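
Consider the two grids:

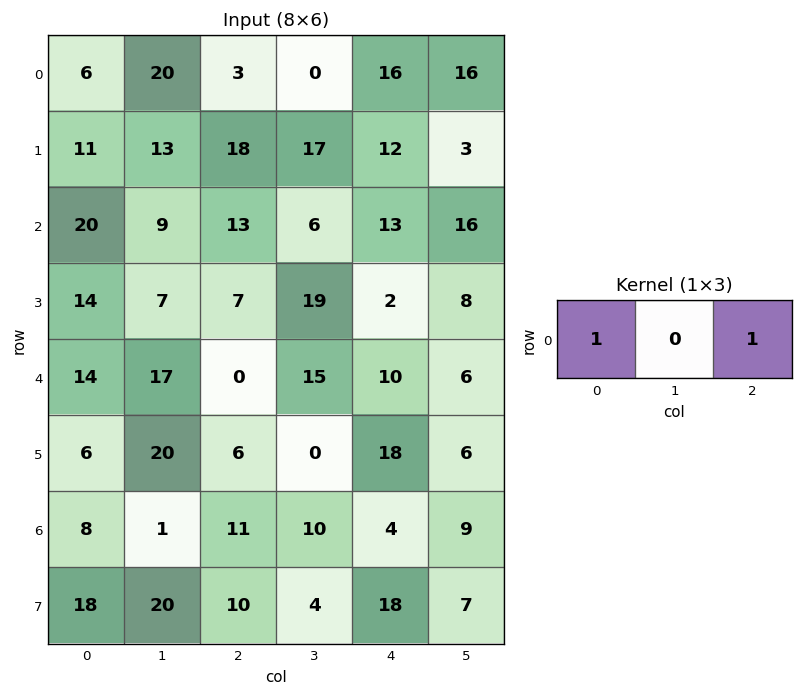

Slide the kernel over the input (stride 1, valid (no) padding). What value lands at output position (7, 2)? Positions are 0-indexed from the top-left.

The receptive field on the input at this output position is [10 4 18]. Elementwise product with the kernel and sum: 10·1 + 18·1.

28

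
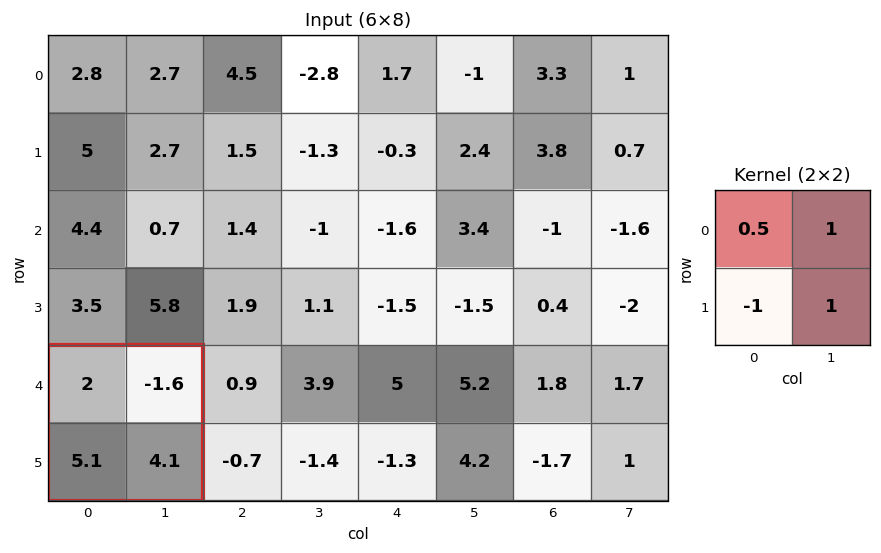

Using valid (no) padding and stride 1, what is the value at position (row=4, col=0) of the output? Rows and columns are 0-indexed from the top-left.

-1.6

The receptive field on the input at this output position is [2 -1.6 / 5.1 4.1]. Elementwise product with the kernel and sum: 2·0.5 + -1.6·1 + 5.1·-1 + 4.1·1.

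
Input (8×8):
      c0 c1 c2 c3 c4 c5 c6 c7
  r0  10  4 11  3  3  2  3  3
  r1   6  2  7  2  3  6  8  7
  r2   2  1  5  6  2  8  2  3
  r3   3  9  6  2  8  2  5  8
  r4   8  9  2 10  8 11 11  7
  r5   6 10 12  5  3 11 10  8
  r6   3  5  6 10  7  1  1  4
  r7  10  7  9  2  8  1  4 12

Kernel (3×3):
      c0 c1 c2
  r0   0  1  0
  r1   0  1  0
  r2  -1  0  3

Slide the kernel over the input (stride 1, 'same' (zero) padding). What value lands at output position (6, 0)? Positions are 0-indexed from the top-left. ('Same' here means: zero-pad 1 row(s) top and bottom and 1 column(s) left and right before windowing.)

30

The receptive field on the zero-padded input at this output position is [0 6 10 / 0 3 5 / 0 10 7]. Elementwise product with the kernel and sum: 6·1 + 3·1 + 0·-1 + 7·3.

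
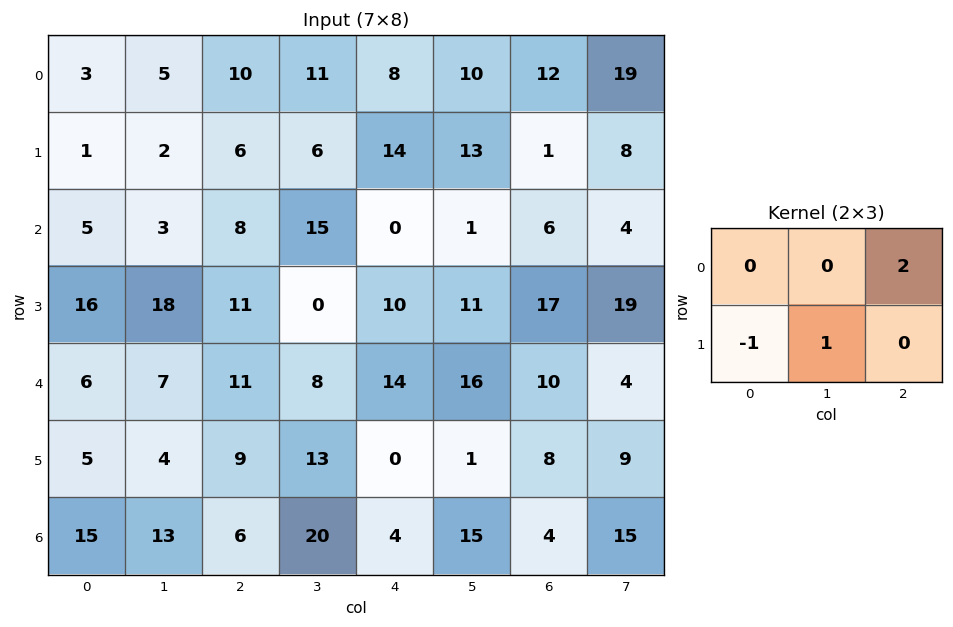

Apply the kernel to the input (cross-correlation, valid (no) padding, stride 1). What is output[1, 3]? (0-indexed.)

The receptive field on the input at this output position is [6 14 13 / 15 0 1]. Elementwise product with the kernel and sum: 13·2 + 15·-1 + 0·1.

11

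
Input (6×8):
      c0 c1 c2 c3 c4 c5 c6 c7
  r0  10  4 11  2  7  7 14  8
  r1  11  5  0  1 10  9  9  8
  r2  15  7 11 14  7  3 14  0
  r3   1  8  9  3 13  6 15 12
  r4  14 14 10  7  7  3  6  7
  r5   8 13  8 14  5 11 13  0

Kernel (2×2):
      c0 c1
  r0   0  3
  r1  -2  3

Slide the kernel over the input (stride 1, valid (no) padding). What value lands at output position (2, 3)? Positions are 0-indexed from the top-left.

The receptive field on the input at this output position is [14 7 / 3 13]. Elementwise product with the kernel and sum: 7·3 + 3·-2 + 13·3.

54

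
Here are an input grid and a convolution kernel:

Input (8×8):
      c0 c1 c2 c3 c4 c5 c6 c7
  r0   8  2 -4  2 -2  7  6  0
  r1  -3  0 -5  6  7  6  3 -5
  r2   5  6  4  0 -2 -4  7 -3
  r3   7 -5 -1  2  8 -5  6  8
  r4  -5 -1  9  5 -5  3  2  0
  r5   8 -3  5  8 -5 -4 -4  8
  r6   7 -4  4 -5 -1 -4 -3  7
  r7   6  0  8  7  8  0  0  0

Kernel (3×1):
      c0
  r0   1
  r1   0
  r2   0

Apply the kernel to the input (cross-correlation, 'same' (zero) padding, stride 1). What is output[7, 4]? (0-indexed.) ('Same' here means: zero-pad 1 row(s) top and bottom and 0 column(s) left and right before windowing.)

-1

The receptive field on the zero-padded input at this output position is [-1 / 8 / 0]. Elementwise product with the kernel and sum: -1·1.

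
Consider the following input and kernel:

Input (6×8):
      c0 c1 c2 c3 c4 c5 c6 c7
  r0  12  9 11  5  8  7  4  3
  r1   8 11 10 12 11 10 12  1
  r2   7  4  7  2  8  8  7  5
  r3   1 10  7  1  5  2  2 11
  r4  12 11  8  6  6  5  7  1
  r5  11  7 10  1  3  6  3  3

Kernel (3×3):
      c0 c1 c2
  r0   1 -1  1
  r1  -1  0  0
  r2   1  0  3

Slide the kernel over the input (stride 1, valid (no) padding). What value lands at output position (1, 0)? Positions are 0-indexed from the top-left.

The receptive field on the input at this output position is [8 11 10 / 7 4 7 / 1 10 7]. Elementwise product with the kernel and sum: 8·1 + 11·-1 + 10·1 + 7·-1 + 1·1 + 7·3.

22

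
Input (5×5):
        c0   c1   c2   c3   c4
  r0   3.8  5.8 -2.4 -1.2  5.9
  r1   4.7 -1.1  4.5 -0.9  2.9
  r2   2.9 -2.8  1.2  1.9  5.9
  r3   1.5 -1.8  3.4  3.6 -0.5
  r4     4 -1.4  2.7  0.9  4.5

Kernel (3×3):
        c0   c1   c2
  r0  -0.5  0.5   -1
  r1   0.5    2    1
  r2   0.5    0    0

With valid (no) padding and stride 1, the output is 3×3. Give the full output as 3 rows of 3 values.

9.5 3.25 -1.35
-9.6 5.7 6.4
-1.5 8.9 4.2

Output[0,0]: The receptive field on the input at this output position is [3.8 5.8 -2.4 / 4.7 -1.1 4.5 / 2.9 -2.8 1.2]. Elementwise product with the kernel and sum: 3.8·-0.5 + 5.8·0.5 + -2.4·-1 + 4.7·0.5 + -1.1·2 + 4.5·1 + 2.9·0.5.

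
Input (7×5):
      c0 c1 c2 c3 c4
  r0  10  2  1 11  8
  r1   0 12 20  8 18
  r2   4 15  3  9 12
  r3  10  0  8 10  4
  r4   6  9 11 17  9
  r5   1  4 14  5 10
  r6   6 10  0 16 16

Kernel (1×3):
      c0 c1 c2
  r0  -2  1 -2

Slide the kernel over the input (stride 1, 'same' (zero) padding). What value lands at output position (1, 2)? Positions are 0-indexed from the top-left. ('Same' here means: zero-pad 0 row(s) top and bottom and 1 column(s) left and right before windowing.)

-20

The receptive field on the zero-padded input at this output position is [12 20 8]. Elementwise product with the kernel and sum: 12·-2 + 20·1 + 8·-2.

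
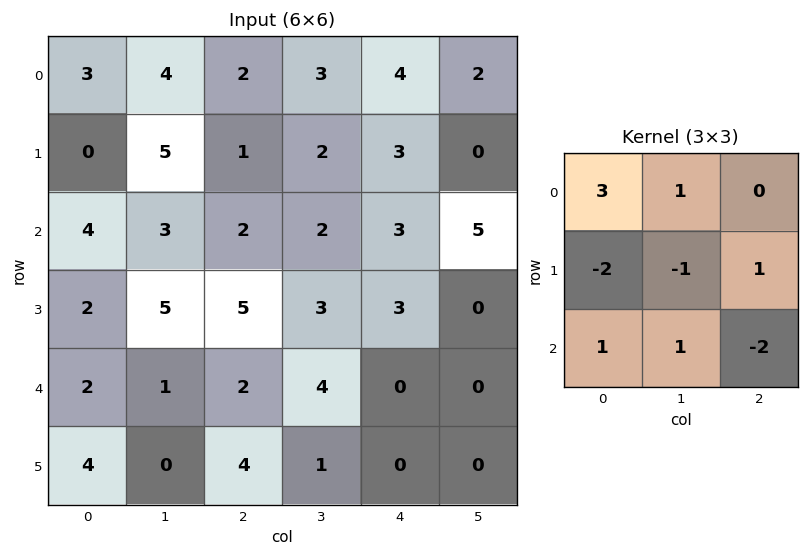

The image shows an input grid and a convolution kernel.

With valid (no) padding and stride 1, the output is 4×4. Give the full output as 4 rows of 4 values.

Output[0,0]: The receptive field on the input at this output position is [3 4 2 / 0 5 1 / 4 3 2]. Elementwise product with the kernel and sum: 3·3 + 4·1 + 0·-2 + 5·-1 + 1·1 + 4·1 + 3·1 + 2·-2.
Output[0,1]: The receptive field on the input at this output position is [4 2 3 / 5 1 2 / 3 2 2]. Elementwise product with the kernel and sum: 4·3 + 2·1 + 5·-2 + 1·-1 + 2·1 + 3·1 + 2·1 + 2·-2.

12 6 6 1
-7 14 4 13
10 -6 4 4
4 22 15 5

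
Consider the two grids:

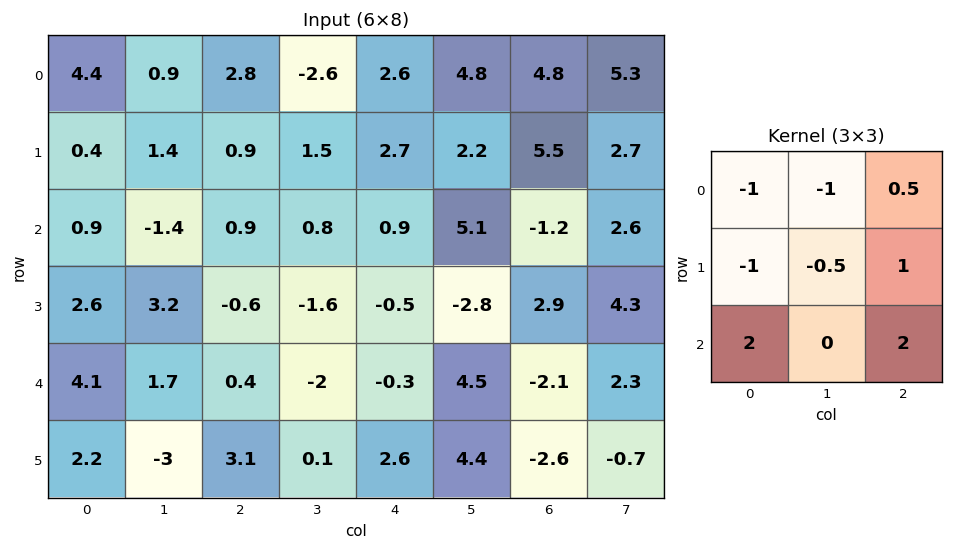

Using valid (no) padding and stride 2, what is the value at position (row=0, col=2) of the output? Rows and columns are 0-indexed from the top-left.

-3.9

The receptive field on the input at this output position is [2.6 4.8 4.8 / 2.7 2.2 5.5 / 0.9 5.1 -1.2]. Elementwise product with the kernel and sum: 2.6·-1 + 4.8·-1 + 4.8·0.5 + 2.7·-1 + 2.2·-0.5 + 5.5·1 + 0.9·2 + -1.2·2.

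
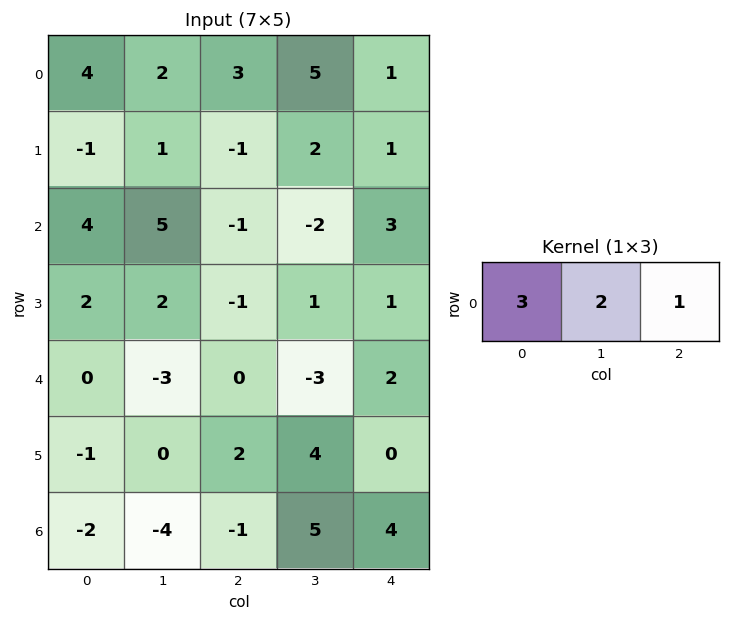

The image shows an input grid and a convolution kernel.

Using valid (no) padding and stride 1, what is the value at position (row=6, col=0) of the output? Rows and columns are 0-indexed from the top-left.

The receptive field on the input at this output position is [-2 -4 -1]. Elementwise product with the kernel and sum: -2·3 + -4·2 + -1·1.

-15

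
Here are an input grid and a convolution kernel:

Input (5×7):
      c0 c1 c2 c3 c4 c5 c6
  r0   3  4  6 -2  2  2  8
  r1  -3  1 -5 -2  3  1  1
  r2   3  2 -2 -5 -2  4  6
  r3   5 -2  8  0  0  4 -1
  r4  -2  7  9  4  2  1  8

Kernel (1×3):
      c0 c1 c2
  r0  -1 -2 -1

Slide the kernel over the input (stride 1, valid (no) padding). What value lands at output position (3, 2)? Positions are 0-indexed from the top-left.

-8

The receptive field on the input at this output position is [8 0 0]. Elementwise product with the kernel and sum: 8·-1 + 0·-2 + 0·-1.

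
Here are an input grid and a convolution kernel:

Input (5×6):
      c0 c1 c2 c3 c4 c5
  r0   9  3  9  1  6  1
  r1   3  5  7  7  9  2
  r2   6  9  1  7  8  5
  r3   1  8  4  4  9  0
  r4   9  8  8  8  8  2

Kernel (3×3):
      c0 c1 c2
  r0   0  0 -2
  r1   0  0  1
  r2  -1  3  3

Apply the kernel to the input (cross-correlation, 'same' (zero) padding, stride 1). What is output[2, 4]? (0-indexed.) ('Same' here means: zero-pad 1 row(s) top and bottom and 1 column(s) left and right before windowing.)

The receptive field on the zero-padded input at this output position is [7 9 2 / 7 8 5 / 4 9 0]. Elementwise product with the kernel and sum: 2·-2 + 5·1 + 4·-1 + 9·3 + 0·3.

24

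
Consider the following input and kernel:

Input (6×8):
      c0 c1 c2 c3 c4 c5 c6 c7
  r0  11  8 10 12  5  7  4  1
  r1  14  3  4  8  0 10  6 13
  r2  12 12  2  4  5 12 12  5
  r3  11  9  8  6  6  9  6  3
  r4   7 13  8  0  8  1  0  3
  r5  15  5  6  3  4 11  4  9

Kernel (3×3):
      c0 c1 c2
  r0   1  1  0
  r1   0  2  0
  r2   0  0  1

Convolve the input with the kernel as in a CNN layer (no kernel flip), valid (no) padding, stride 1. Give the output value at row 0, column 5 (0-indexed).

28

The receptive field on the input at this output position is [7 4 1 / 10 6 13 / 12 12 5]. Elementwise product with the kernel and sum: 7·1 + 4·1 + 6·2 + 5·1.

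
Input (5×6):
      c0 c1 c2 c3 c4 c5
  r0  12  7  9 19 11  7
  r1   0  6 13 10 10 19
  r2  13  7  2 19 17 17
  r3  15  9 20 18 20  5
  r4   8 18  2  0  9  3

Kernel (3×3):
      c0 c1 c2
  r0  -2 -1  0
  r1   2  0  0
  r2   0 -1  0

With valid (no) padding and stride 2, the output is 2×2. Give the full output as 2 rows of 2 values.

-38 -30
-21 17

Output[0,0]: The receptive field on the input at this output position is [12 7 9 / 0 6 13 / 13 7 2]. Elementwise product with the kernel and sum: 12·-2 + 7·-1 + 0·2 + 7·-1.
Output[0,1]: The receptive field on the input at this output position is [9 19 11 / 13 10 10 / 2 19 17]. Elementwise product with the kernel and sum: 9·-2 + 19·-1 + 13·2 + 19·-1.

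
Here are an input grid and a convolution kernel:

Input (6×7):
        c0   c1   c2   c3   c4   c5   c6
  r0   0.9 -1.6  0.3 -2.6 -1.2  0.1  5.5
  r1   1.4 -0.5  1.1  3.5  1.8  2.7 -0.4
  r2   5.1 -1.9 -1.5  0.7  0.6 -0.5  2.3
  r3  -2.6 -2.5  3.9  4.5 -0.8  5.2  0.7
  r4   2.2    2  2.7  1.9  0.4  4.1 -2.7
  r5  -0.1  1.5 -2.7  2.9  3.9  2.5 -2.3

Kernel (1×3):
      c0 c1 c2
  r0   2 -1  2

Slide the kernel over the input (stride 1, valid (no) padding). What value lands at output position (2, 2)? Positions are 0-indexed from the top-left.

-2.5

The receptive field on the input at this output position is [-1.5 0.7 0.6]. Elementwise product with the kernel and sum: -1.5·2 + 0.7·-1 + 0.6·2.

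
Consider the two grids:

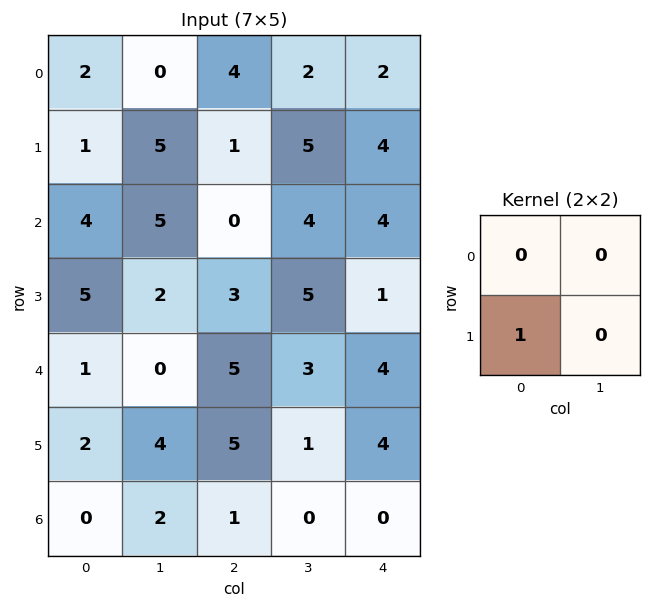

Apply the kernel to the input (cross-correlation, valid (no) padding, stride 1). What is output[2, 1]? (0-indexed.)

2

The receptive field on the input at this output position is [5 0 / 2 3]. Elementwise product with the kernel and sum: 2·1.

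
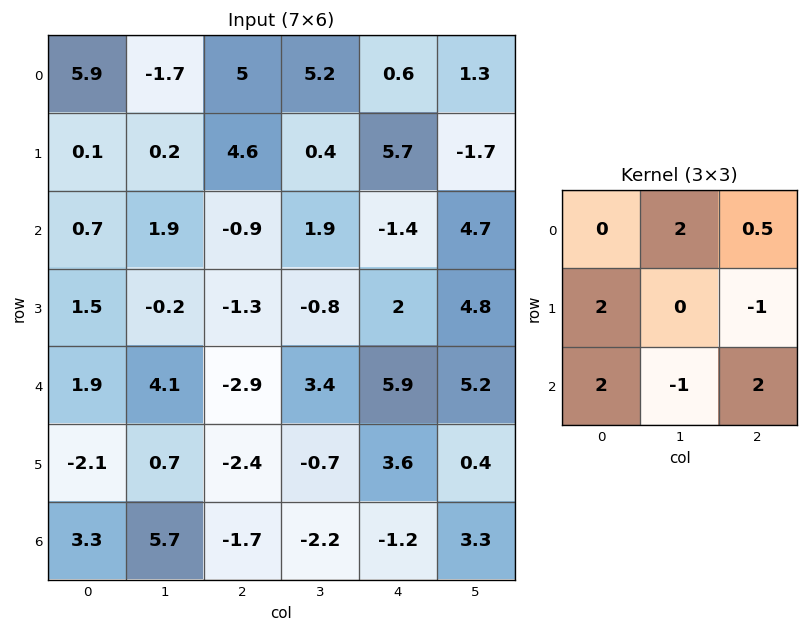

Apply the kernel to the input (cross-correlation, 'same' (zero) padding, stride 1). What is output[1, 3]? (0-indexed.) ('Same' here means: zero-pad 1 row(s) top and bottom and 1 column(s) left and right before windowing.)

7.7

The receptive field on the zero-padded input at this output position is [5 5.2 0.6 / 4.6 0.4 5.7 / -0.9 1.9 -1.4]. Elementwise product with the kernel and sum: 5.2·2 + 0.6·0.5 + 4.6·2 + 5.7·-1 + -0.9·2 + 1.9·-1 + -1.4·2.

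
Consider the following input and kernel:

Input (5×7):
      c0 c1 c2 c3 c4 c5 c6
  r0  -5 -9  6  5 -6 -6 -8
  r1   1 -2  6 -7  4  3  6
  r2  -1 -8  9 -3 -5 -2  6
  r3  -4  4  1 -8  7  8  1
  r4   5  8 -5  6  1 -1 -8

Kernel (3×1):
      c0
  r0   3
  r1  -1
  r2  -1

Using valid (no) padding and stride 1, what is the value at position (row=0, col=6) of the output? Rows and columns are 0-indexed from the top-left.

The receptive field on the input at this output position is [-8 / 6 / 6]. Elementwise product with the kernel and sum: -8·3 + 6·-1 + 6·-1.

-36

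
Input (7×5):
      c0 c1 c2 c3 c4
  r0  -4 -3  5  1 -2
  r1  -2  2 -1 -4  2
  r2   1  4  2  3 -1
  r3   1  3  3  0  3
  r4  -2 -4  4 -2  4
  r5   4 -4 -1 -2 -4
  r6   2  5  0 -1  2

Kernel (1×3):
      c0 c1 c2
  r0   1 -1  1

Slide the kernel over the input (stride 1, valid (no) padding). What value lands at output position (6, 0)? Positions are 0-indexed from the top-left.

-3

The receptive field on the input at this output position is [2 5 0]. Elementwise product with the kernel and sum: 2·1 + 5·-1 + 0·1.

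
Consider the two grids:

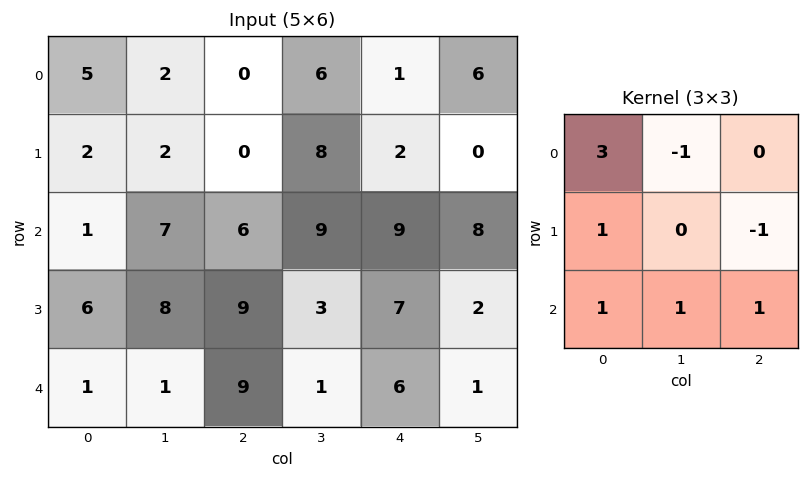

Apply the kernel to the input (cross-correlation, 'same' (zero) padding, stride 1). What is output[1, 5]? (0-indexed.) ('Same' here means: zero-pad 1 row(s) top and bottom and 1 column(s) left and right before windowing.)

The receptive field on the zero-padded input at this output position is [1 6 0 / 2 0 0 / 9 8 0]. Elementwise product with the kernel and sum: 1·3 + 6·-1 + 2·1 + 0·-1 + 9·1 + 8·1 + 0·1.

16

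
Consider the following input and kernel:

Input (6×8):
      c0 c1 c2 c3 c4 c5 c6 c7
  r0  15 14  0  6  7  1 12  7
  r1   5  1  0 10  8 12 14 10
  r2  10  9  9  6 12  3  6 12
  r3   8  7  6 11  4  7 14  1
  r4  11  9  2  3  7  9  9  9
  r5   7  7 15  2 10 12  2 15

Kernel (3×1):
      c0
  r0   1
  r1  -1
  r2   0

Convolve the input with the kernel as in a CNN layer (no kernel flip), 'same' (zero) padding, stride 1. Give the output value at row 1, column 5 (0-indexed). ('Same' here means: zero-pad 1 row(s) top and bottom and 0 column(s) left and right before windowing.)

The receptive field on the zero-padded input at this output position is [1 / 12 / 3]. Elementwise product with the kernel and sum: 1·1 + 12·-1.

-11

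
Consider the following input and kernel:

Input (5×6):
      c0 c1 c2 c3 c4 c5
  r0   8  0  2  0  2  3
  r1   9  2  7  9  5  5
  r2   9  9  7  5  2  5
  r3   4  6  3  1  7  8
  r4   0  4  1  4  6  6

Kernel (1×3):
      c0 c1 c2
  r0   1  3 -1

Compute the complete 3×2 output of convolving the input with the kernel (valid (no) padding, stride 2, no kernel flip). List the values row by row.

6 0
29 20
11 7

Output[0,0]: The receptive field on the input at this output position is [8 0 2]. Elementwise product with the kernel and sum: 8·1 + 0·3 + 2·-1.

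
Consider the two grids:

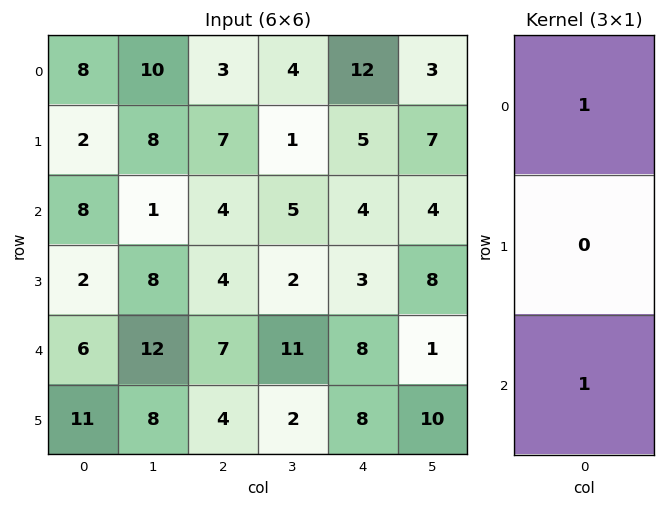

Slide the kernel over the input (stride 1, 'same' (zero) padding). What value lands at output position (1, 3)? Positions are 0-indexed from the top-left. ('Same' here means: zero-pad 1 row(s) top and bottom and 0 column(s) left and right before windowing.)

The receptive field on the zero-padded input at this output position is [4 / 1 / 5]. Elementwise product with the kernel and sum: 4·1 + 5·1.

9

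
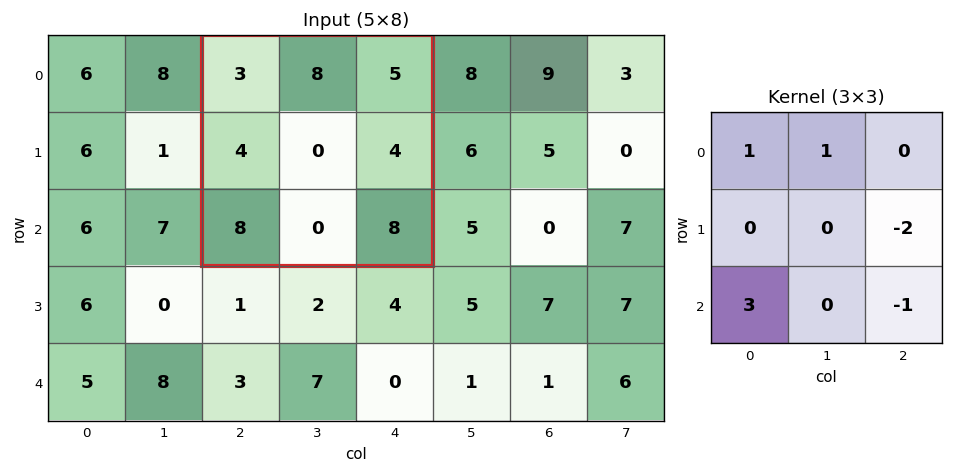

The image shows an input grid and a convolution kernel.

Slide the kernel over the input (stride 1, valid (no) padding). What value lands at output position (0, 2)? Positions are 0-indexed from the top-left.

19

The receptive field on the input at this output position is [3 8 5 / 4 0 4 / 8 0 8]. Elementwise product with the kernel and sum: 3·1 + 8·1 + 4·-2 + 8·3 + 8·-1.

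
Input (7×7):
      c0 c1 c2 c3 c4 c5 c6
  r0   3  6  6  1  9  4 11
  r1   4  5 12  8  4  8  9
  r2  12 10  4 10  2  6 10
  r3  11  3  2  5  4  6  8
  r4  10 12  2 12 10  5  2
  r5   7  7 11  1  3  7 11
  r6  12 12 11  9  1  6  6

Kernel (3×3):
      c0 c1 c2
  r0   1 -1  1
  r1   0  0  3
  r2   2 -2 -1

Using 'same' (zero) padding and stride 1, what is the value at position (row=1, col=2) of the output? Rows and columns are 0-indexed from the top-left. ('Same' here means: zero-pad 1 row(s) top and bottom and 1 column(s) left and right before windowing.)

The receptive field on the zero-padded input at this output position is [6 6 1 / 5 12 8 / 10 4 10]. Elementwise product with the kernel and sum: 6·1 + 6·-1 + 1·1 + 8·3 + 10·2 + 4·-2 + 10·-1.

27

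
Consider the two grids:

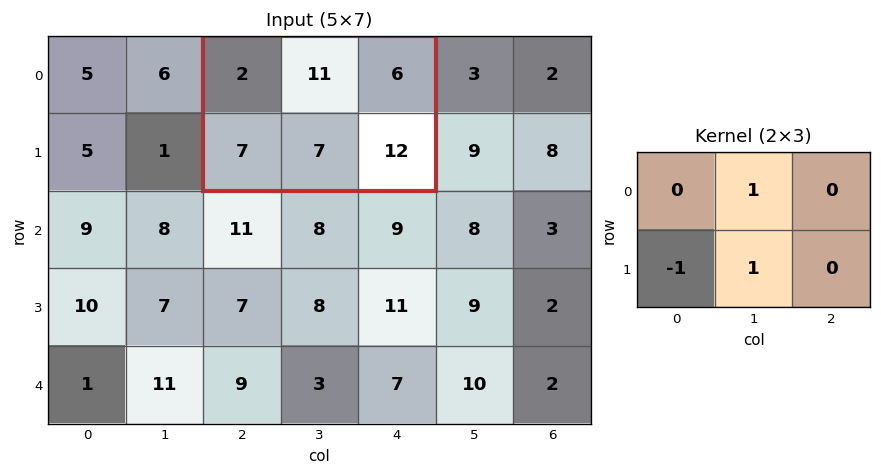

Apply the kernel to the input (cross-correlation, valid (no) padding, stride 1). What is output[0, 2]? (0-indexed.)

The receptive field on the input at this output position is [2 11 6 / 7 7 12]. Elementwise product with the kernel and sum: 11·1 + 7·-1 + 7·1.

11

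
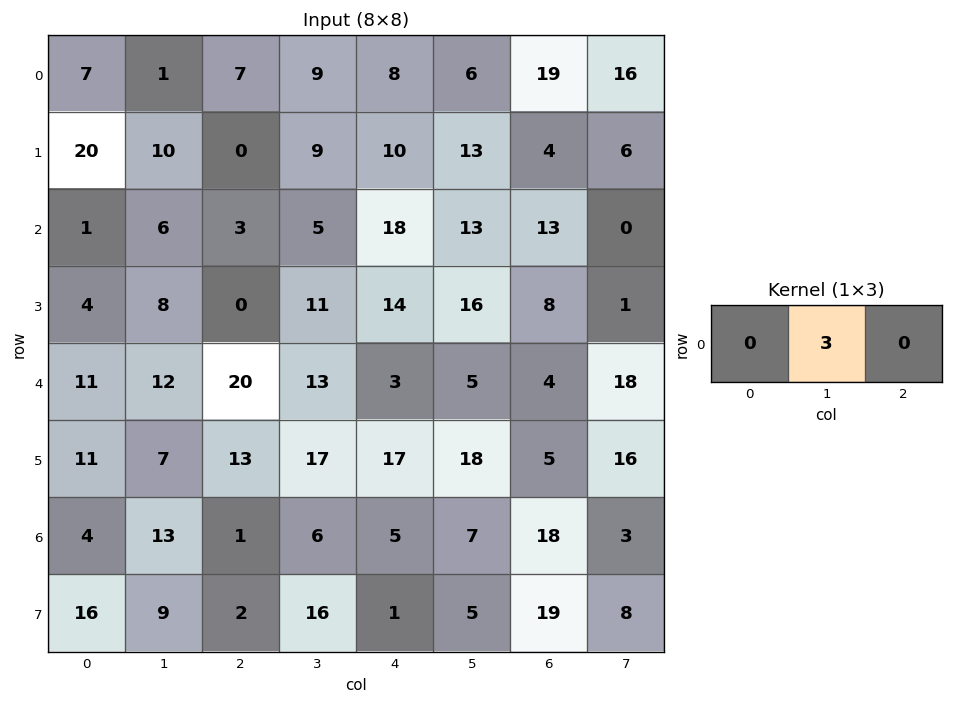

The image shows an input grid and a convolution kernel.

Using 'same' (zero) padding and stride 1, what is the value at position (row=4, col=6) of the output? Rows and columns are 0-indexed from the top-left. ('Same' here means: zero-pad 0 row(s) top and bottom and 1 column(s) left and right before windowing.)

12

The receptive field on the zero-padded input at this output position is [5 4 18]. Elementwise product with the kernel and sum: 4·3.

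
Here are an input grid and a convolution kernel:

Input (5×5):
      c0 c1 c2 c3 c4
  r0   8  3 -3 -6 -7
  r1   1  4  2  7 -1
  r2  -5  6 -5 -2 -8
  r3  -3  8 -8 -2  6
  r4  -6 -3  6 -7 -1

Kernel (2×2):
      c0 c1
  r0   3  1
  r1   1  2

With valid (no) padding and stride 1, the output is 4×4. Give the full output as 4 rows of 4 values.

Output[0,0]: The receptive field on the input at this output position is [8 3 / 1 4]. Elementwise product with the kernel and sum: 8·3 + 3·1 + 1·1 + 4·2.
Output[0,1]: The receptive field on the input at this output position is [3 -3 / 4 2]. Elementwise product with the kernel and sum: 3·3 + -3·1 + 4·1 + 2·2.

36 14 1 -20
14 10 4 2
4 5 -29 -4
-13 25 -34 -9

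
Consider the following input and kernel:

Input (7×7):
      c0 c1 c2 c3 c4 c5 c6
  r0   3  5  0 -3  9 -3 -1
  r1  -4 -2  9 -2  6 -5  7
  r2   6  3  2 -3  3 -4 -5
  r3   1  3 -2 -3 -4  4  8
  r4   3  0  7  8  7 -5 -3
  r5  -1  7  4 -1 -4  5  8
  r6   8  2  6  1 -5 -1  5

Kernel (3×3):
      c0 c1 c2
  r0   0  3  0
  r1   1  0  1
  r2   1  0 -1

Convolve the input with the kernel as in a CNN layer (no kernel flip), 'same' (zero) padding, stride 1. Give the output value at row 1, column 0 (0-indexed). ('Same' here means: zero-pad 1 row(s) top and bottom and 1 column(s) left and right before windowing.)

The receptive field on the zero-padded input at this output position is [0 3 5 / 0 -4 -2 / 0 6 3]. Elementwise product with the kernel and sum: 3·3 + 0·1 + -2·1 + 0·1 + 3·-1.

4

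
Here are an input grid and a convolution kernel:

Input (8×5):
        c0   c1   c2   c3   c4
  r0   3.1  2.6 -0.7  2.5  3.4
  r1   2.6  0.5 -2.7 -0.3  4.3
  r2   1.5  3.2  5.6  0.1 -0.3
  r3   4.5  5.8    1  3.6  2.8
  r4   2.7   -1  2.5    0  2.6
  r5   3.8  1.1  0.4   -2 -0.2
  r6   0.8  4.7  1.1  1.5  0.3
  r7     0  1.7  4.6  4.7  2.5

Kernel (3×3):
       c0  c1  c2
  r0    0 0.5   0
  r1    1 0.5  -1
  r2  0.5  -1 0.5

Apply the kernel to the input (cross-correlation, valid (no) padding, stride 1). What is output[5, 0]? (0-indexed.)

The receptive field on the input at this output position is [3.8 1.1 0.4 / 0.8 4.7 1.1 / 0 1.7 4.6]. Elementwise product with the kernel and sum: 1.1·0.5 + 0.8·1 + 4.7·0.5 + 1.1·-1 + 0·0.5 + 1.7·-1 + 4.6·0.5.

3.2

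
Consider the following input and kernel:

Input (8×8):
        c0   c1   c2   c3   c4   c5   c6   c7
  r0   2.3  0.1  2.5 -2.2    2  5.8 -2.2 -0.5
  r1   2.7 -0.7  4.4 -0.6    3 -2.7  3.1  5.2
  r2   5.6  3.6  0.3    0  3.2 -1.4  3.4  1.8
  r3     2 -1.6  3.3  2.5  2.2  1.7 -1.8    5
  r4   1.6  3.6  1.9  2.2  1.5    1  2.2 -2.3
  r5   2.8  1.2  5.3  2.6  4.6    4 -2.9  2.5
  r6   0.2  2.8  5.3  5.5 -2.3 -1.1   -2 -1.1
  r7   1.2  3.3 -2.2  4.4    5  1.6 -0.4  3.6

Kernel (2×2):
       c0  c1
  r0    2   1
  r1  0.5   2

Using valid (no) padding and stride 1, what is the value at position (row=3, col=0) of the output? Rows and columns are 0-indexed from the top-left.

10.4

The receptive field on the input at this output position is [2 -1.6 / 1.6 3.6]. Elementwise product with the kernel and sum: 2·2 + -1.6·1 + 1.6·0.5 + 3.6·2.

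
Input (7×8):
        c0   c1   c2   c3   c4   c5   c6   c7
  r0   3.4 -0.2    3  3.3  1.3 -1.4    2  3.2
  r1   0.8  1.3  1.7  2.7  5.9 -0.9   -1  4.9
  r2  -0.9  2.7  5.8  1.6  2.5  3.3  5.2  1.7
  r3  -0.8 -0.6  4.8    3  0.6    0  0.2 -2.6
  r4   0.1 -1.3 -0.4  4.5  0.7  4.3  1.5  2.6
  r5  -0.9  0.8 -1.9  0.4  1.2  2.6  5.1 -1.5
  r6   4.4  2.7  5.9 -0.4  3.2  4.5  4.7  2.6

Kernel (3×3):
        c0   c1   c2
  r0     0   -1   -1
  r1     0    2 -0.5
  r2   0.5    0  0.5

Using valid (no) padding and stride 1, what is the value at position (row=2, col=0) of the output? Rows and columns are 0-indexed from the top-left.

-12.25

The receptive field on the input at this output position is [-0.9 2.7 5.8 / -0.8 -0.6 4.8 / 0.1 -1.3 -0.4]. Elementwise product with the kernel and sum: 2.7·-1 + 5.8·-1 + -0.6·2 + 4.8·-0.5 + 0.1·0.5 + -0.4·0.5.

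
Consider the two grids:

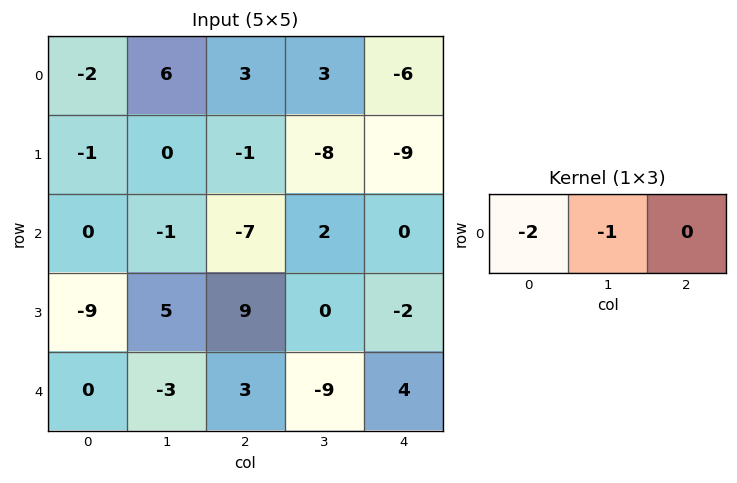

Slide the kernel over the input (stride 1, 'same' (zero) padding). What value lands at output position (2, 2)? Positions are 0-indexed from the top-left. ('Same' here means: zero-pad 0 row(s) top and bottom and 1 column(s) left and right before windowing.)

The receptive field on the zero-padded input at this output position is [-1 -7 2]. Elementwise product with the kernel and sum: -1·-2 + -7·-1.

9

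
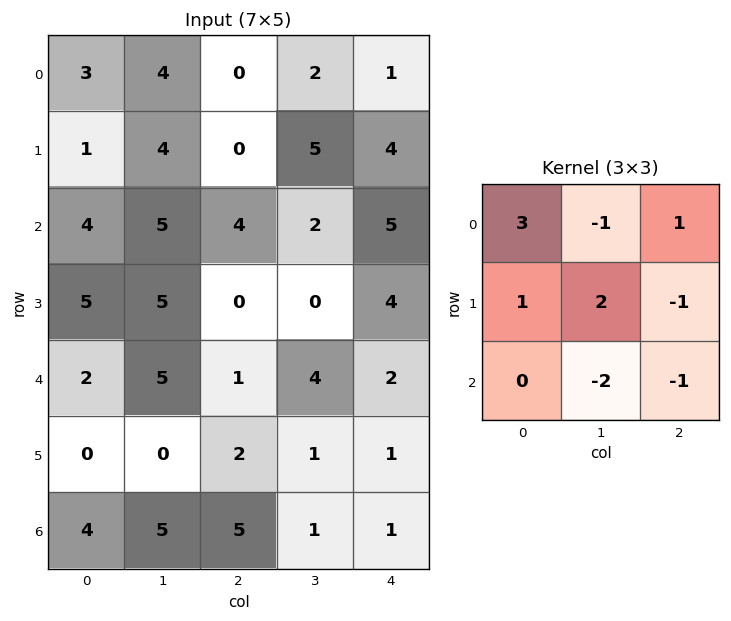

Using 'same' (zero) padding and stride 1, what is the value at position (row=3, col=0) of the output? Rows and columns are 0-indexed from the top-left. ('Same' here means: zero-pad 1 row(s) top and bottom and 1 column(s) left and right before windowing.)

The receptive field on the zero-padded input at this output position is [0 4 5 / 0 5 5 / 0 2 5]. Elementwise product with the kernel and sum: 0·3 + 4·-1 + 5·1 + 0·1 + 5·2 + 5·-1 + 2·-2 + 5·-1.

-3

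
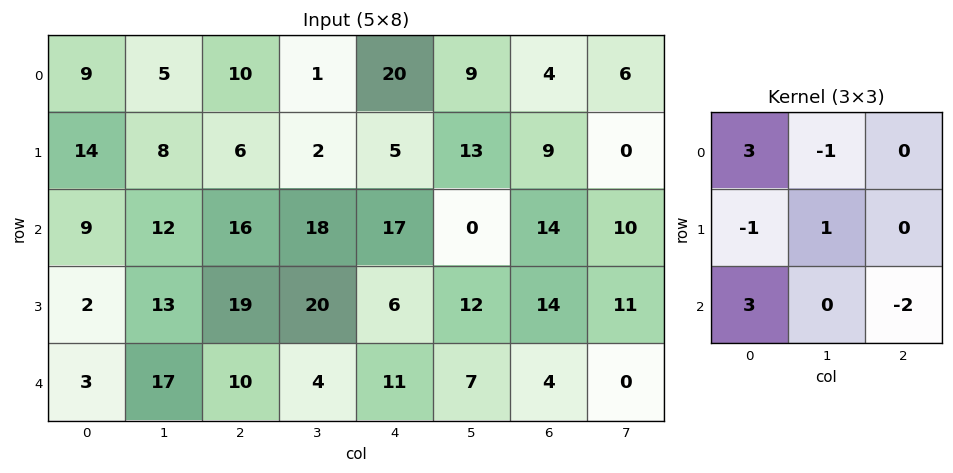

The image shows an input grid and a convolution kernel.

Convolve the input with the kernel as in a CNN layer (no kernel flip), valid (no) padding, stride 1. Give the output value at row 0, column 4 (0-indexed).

82

The receptive field on the input at this output position is [20 9 4 / 5 13 9 / 17 0 14]. Elementwise product with the kernel and sum: 20·3 + 9·-1 + 5·-1 + 13·1 + 17·3 + 14·-2.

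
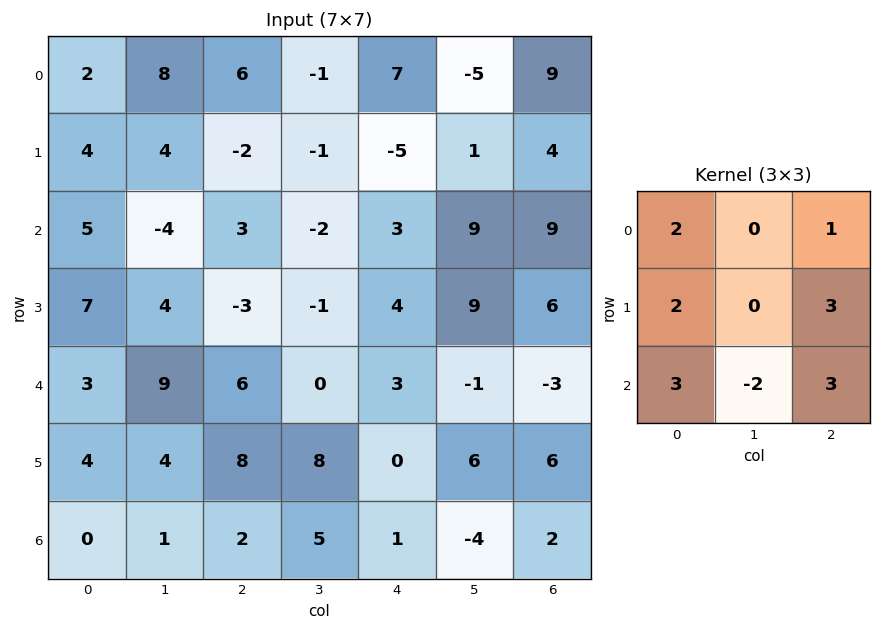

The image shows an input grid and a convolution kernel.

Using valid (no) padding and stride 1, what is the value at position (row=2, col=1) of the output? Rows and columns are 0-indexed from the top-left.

10

The receptive field on the input at this output position is [-4 3 -2 / 4 -3 -1 / 9 6 0]. Elementwise product with the kernel and sum: -4·2 + -2·1 + 4·2 + -1·3 + 9·3 + 6·-2 + 0·3.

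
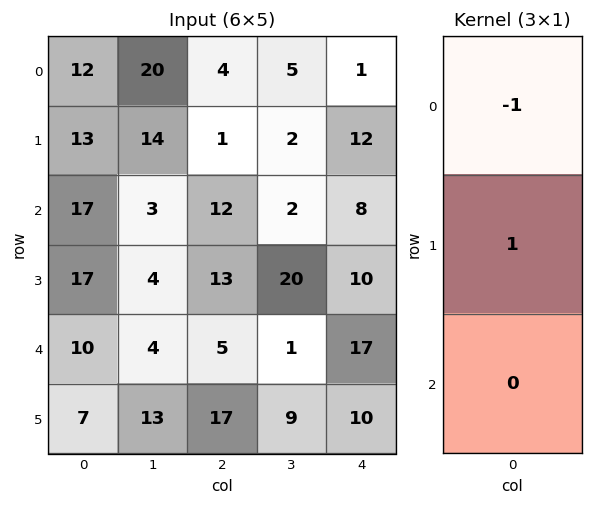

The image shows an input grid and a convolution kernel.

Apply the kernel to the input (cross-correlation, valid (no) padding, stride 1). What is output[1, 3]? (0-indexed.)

0

The receptive field on the input at this output position is [2 / 2 / 20]. Elementwise product with the kernel and sum: 2·-1 + 2·1.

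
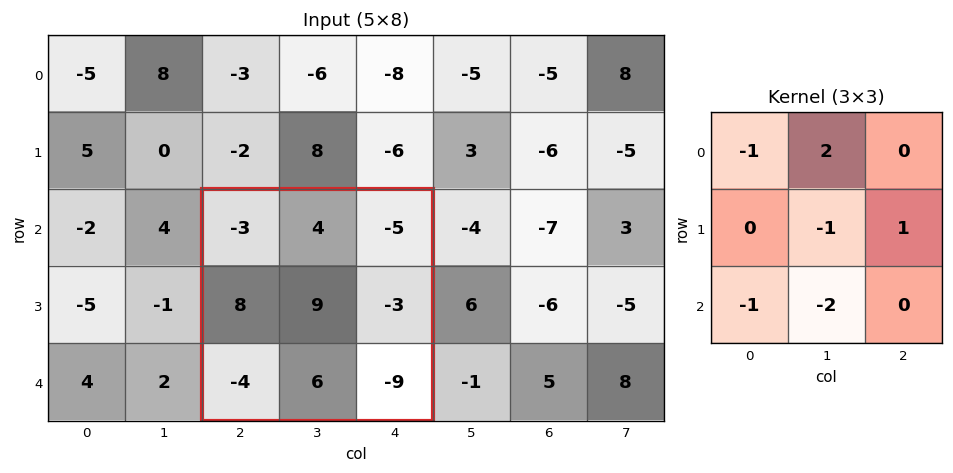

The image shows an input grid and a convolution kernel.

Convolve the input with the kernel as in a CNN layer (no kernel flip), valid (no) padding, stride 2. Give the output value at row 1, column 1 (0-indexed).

-9

The receptive field on the input at this output position is [-3 4 -5 / 8 9 -3 / -4 6 -9]. Elementwise product with the kernel and sum: -3·-1 + 4·2 + 9·-1 + -3·1 + -4·-1 + 6·-2.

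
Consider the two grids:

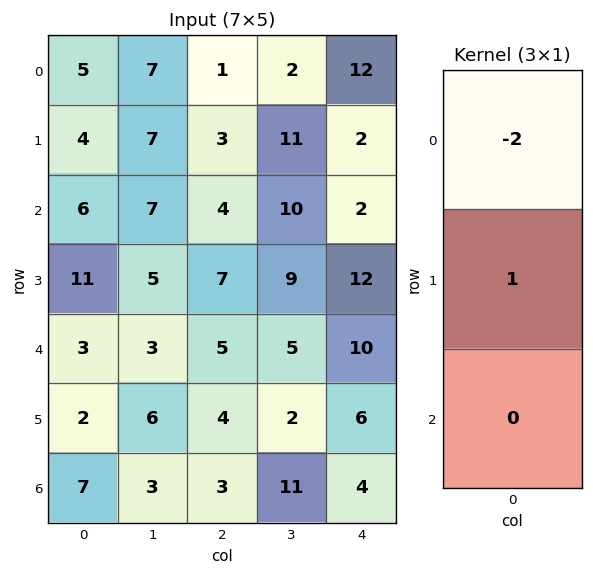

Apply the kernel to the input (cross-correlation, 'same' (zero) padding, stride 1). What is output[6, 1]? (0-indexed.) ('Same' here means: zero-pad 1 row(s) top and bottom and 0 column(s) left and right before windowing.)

-9

The receptive field on the zero-padded input at this output position is [6 / 3 / 0]. Elementwise product with the kernel and sum: 6·-2 + 3·1.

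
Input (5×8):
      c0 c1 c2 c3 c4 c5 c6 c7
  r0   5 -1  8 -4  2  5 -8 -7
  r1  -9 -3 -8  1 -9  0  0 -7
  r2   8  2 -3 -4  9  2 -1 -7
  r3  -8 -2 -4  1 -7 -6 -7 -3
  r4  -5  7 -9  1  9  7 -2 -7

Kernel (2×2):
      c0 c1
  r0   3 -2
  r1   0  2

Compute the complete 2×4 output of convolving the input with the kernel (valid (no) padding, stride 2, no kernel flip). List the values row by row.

Output[0,0]: The receptive field on the input at this output position is [5 -1 / -9 -3]. Elementwise product with the kernel and sum: 5·3 + -1·-2 + -3·2.

11 34 -4 -24
16 1 11 5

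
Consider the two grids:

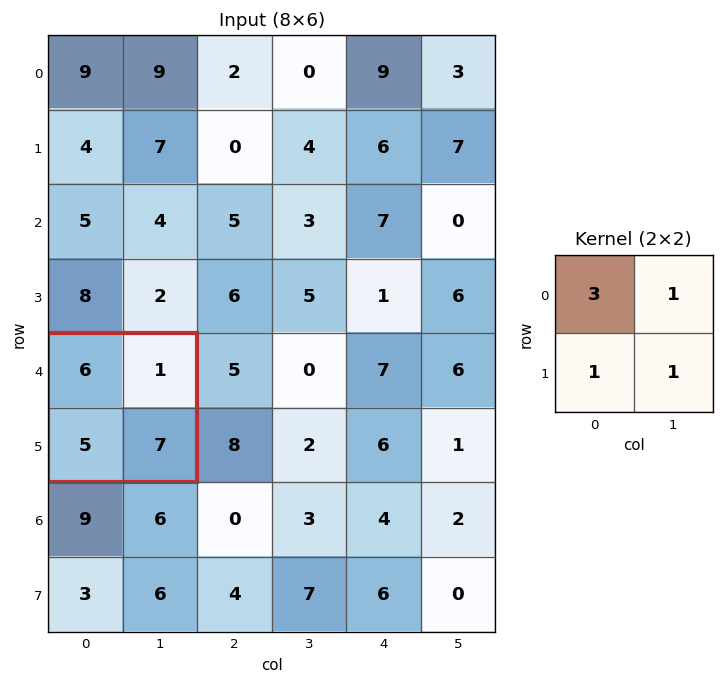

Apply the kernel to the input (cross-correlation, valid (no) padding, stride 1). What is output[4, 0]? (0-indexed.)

31

The receptive field on the input at this output position is [6 1 / 5 7]. Elementwise product with the kernel and sum: 6·3 + 1·1 + 5·1 + 7·1.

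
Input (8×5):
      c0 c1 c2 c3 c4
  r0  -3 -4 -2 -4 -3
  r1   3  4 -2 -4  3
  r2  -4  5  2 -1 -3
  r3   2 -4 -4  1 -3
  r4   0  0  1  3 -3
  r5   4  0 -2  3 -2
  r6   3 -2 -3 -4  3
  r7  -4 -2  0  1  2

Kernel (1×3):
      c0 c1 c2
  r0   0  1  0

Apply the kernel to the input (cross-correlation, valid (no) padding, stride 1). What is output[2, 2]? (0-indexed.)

The receptive field on the input at this output position is [2 -1 -3]. Elementwise product with the kernel and sum: -1·1.

-1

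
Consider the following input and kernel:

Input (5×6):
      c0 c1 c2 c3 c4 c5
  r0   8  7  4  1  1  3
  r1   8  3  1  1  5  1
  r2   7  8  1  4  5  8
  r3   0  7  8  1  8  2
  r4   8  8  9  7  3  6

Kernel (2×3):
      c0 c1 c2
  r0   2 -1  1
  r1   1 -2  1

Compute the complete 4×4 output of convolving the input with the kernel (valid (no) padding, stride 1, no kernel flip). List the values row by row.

Output[0,0]: The receptive field on the input at this output position is [8 7 4 / 8 3 1]. Elementwise product with the kernel and sum: 8·2 + 7·-1 + 4·1 + 8·1 + 3·-2 + 1·1.

16 13 12 -4
6 16 4 0
1 11 17 -2
2 4 21 3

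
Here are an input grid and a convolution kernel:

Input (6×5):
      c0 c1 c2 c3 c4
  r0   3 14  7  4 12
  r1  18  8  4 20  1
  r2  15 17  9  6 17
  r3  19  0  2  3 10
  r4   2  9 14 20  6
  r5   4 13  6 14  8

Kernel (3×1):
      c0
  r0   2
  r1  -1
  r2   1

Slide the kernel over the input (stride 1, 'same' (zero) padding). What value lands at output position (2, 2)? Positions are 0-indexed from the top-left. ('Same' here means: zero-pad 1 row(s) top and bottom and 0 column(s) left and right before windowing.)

The receptive field on the zero-padded input at this output position is [4 / 9 / 2]. Elementwise product with the kernel and sum: 4·2 + 9·-1 + 2·1.

1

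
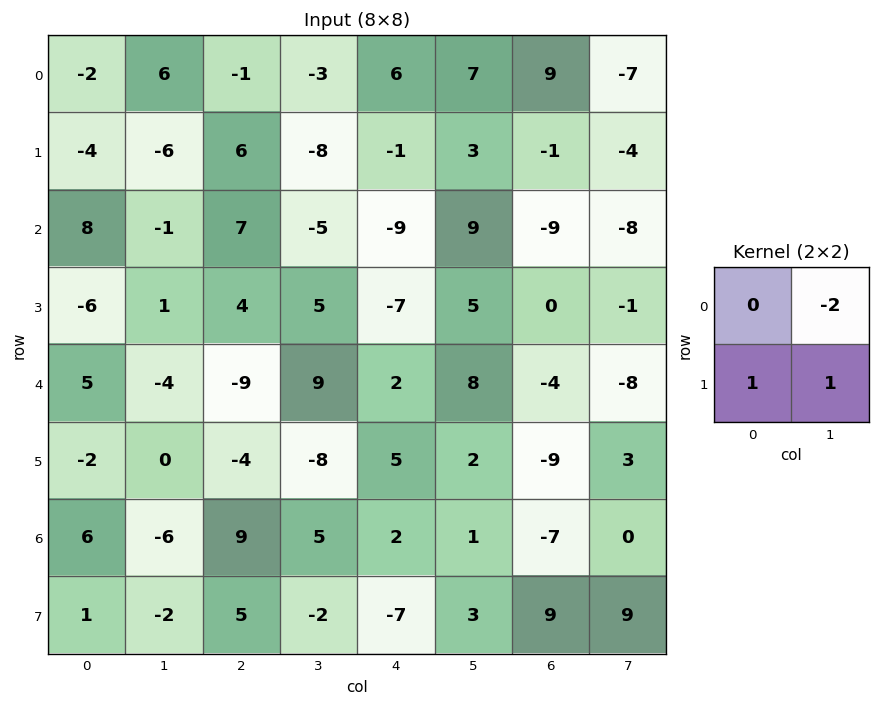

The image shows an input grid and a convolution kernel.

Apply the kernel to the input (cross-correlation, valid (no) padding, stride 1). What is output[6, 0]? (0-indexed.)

11

The receptive field on the input at this output position is [6 -6 / 1 -2]. Elementwise product with the kernel and sum: -6·-2 + 1·1 + -2·1.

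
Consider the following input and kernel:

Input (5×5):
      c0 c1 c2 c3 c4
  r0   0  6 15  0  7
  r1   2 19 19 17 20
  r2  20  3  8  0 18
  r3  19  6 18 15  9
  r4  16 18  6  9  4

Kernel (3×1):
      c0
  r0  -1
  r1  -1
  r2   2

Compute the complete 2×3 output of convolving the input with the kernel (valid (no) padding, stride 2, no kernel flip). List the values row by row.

Output[0,0]: The receptive field on the input at this output position is [0 / 2 / 20]. Elementwise product with the kernel and sum: 0·-1 + 2·-1 + 20·2.
Output[0,1]: The receptive field on the input at this output position is [15 / 19 / 8]. Elementwise product with the kernel and sum: 15·-1 + 19·-1 + 8·2.

38 -18 9
-7 -14 -19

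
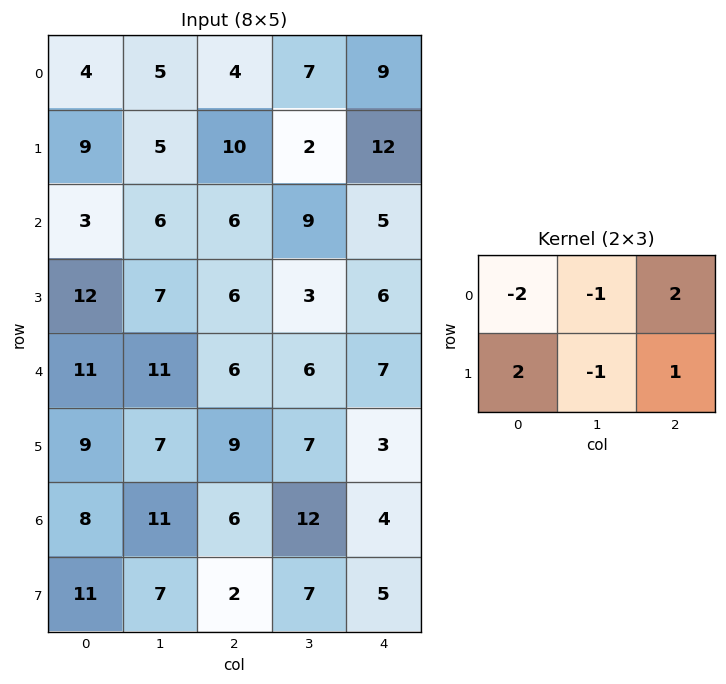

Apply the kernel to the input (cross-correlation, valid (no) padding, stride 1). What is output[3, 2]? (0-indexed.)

10

The receptive field on the input at this output position is [6 3 6 / 6 6 7]. Elementwise product with the kernel and sum: 6·-2 + 3·-1 + 6·2 + 6·2 + 6·-1 + 7·1.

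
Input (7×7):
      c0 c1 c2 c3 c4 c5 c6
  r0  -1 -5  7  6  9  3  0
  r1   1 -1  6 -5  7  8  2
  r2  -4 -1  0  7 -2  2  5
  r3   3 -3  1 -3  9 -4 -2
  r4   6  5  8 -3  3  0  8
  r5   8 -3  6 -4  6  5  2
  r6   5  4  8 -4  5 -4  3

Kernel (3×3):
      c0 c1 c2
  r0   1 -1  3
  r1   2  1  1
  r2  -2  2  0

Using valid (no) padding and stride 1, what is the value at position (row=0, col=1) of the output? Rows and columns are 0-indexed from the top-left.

The receptive field on the input at this output position is [-5 7 6 / -1 6 -5 / -1 0 7]. Elementwise product with the kernel and sum: -5·1 + 7·-1 + 6·3 + -1·2 + 6·1 + -5·1 + -1·-2 + 0·2.

7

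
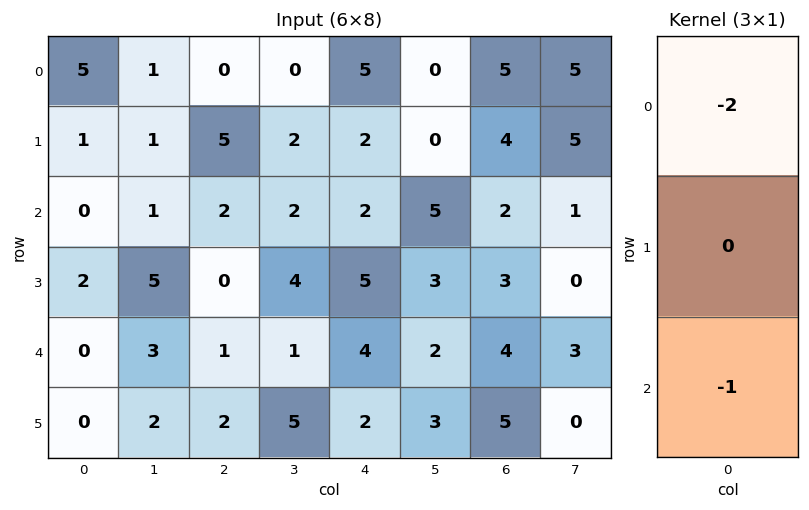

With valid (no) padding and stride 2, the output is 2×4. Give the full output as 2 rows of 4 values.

Output[0,0]: The receptive field on the input at this output position is [5 / 1 / 0]. Elementwise product with the kernel and sum: 5·-2 + 0·-1.
Output[0,1]: The receptive field on the input at this output position is [0 / 5 / 2]. Elementwise product with the kernel and sum: 0·-2 + 2·-1.

-10 -2 -12 -12
0 -5 -8 -8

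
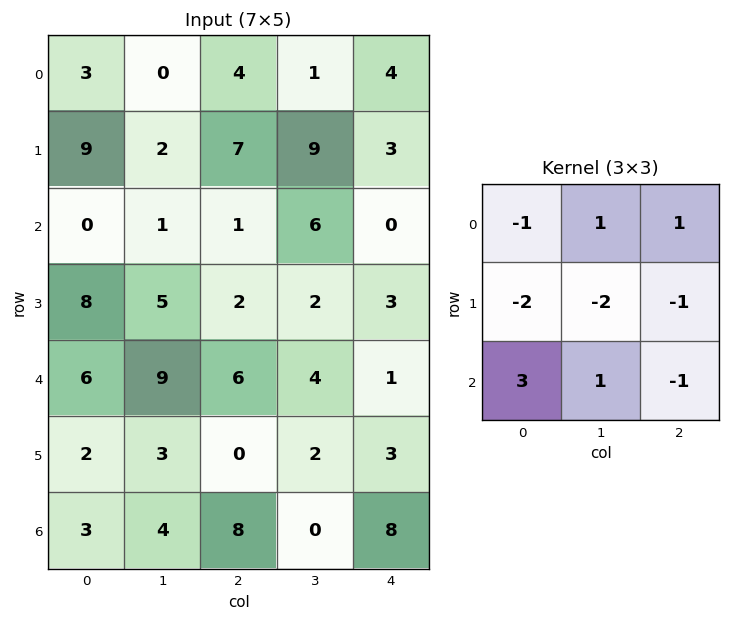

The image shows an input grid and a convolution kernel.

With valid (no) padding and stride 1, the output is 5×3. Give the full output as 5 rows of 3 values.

Output[0,0]: The receptive field on the input at this output position is [3 0 4 / 9 2 7 / 0 1 1]. Elementwise product with the kernel and sum: 3·-1 + 0·1 + 4·1 + 9·-2 + 2·-2 + 7·-1 + 0·3 + 1·1 + 1·-1.
Output[0,1]: The receptive field on the input at this output position is [0 4 1 / 2 7 9 / 1 1 6]. Elementwise product with the kernel and sum: 0·-1 + 4·1 + 1·1 + 2·-2 + 7·-2 + 9·-1 + 1·3 + 1·1 + 6·-1.

-28 -24 -25
24 19 -4
-5 19 15
-28 -28 -19
4 13 8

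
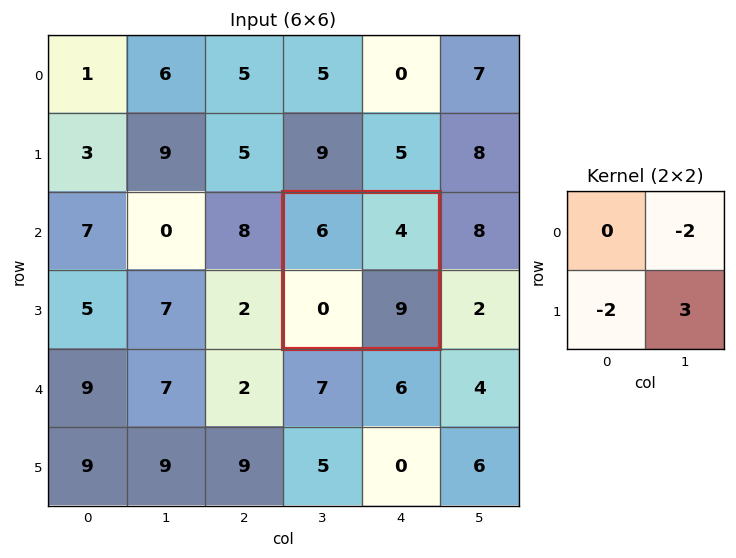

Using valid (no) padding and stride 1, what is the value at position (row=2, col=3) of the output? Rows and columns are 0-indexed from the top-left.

19

The receptive field on the input at this output position is [6 4 / 0 9]. Elementwise product with the kernel and sum: 4·-2 + 0·-2 + 9·3.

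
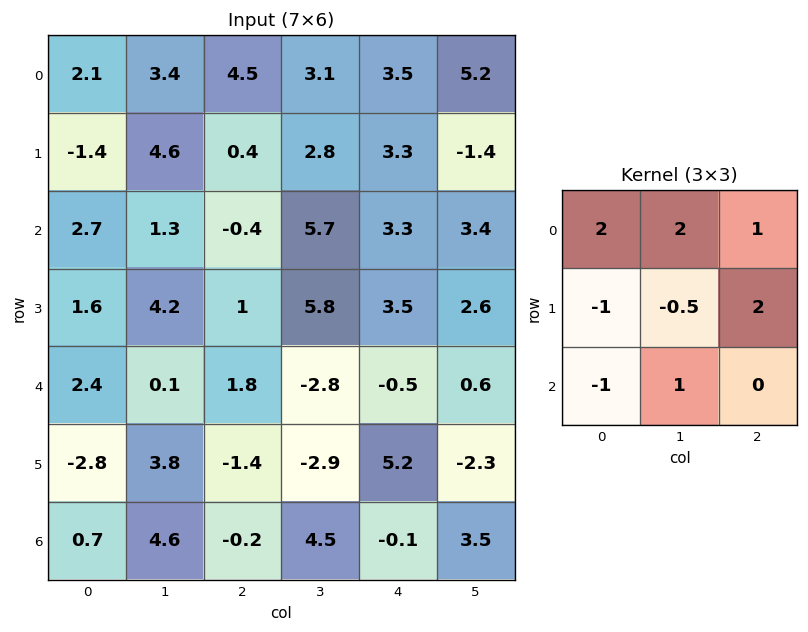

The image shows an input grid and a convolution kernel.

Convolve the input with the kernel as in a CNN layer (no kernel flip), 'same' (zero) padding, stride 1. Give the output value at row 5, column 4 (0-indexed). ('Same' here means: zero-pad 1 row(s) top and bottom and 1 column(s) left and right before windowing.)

-14.9

The receptive field on the zero-padded input at this output position is [-2.8 -0.5 0.6 / -2.9 5.2 -2.3 / 4.5 -0.1 3.5]. Elementwise product with the kernel and sum: -2.8·2 + -0.5·2 + 0.6·1 + -2.9·-1 + 5.2·-0.5 + -2.3·2 + 4.5·-1 + -0.1·1.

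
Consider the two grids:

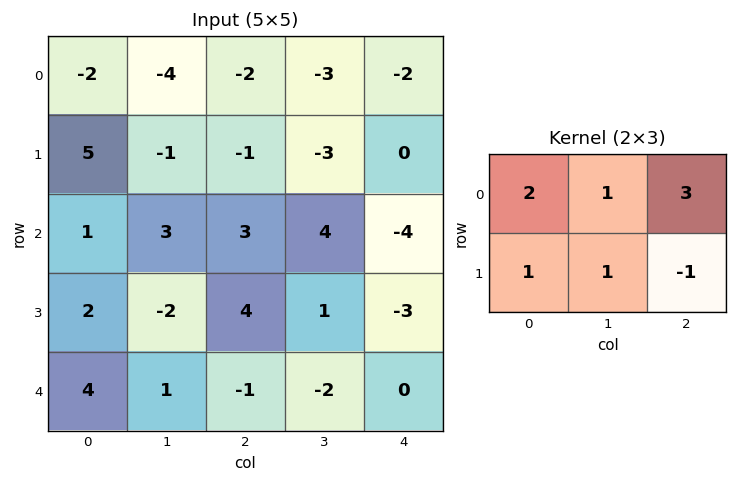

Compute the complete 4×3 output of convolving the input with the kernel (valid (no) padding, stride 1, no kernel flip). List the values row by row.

Output[0,0]: The receptive field on the input at this output position is [-2 -4 -2 / 5 -1 -1]. Elementwise product with the kernel and sum: -2·2 + -4·1 + -2·3 + 5·1 + -1·1 + -1·-1.
Output[0,1]: The receptive field on the input at this output position is [-4 -2 -3 / -1 -1 -3]. Elementwise product with the kernel and sum: -4·2 + -2·1 + -3·3 + -1·1 + -1·1 + -3·-1.

-9 -18 -17
7 -10 6
10 22 6
20 5 -3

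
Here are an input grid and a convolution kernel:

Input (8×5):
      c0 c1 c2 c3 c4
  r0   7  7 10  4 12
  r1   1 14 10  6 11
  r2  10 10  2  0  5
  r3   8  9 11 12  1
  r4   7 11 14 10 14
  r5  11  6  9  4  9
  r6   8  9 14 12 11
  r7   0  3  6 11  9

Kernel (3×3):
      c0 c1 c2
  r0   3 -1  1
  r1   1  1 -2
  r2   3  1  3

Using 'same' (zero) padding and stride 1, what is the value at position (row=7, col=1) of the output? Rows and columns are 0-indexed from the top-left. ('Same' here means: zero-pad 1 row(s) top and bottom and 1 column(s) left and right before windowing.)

20

The receptive field on the zero-padded input at this output position is [8 9 14 / 0 3 6 / 0 0 0]. Elementwise product with the kernel and sum: 8·3 + 9·-1 + 14·1 + 0·1 + 3·1 + 6·-2 + 0·3 + 0·1 + 0·3.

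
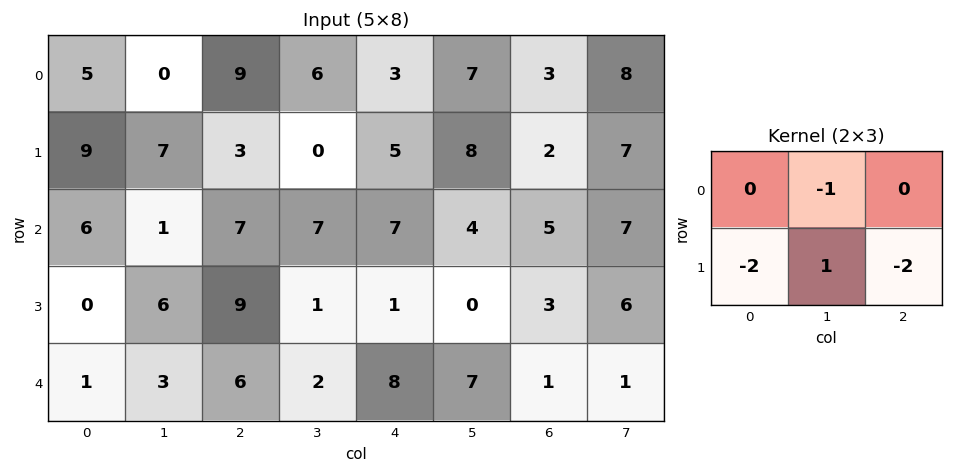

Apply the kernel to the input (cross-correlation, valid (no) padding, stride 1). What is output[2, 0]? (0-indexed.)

The receptive field on the input at this output position is [6 1 7 / 0 6 9]. Elementwise product with the kernel and sum: 1·-1 + 0·-2 + 6·1 + 9·-2.

-13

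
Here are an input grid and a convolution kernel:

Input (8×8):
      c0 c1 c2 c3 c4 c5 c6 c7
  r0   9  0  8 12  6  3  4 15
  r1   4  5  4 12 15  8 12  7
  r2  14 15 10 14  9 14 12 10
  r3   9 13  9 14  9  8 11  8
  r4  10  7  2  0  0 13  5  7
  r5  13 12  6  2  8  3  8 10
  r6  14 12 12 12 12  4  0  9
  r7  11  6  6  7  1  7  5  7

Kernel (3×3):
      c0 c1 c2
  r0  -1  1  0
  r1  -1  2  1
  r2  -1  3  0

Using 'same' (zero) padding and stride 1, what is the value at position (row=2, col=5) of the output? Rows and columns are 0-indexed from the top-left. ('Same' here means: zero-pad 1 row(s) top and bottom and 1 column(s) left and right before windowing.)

39

The receptive field on the zero-padded input at this output position is [15 8 12 / 9 14 12 / 9 8 11]. Elementwise product with the kernel and sum: 15·-1 + 8·1 + 9·-1 + 14·2 + 12·1 + 9·-1 + 8·3.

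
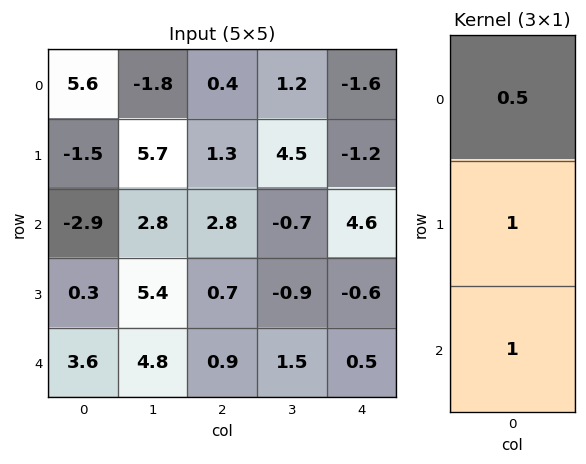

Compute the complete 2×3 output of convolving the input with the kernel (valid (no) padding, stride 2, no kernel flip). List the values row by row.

Output[0,0]: The receptive field on the input at this output position is [5.6 / -1.5 / -2.9]. Elementwise product with the kernel and sum: 5.6·0.5 + -1.5·1 + -2.9·1.

-1.6 4.3 2.6
2.45 3 2.2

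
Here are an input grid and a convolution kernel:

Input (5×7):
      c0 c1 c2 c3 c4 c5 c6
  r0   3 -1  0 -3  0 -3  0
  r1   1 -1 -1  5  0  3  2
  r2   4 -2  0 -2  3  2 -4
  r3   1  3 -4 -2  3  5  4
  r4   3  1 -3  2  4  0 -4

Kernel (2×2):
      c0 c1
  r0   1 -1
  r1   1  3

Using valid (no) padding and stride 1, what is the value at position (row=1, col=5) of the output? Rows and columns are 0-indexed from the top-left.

-9

The receptive field on the input at this output position is [3 2 / 2 -4]. Elementwise product with the kernel and sum: 3·1 + 2·-1 + 2·1 + -4·3.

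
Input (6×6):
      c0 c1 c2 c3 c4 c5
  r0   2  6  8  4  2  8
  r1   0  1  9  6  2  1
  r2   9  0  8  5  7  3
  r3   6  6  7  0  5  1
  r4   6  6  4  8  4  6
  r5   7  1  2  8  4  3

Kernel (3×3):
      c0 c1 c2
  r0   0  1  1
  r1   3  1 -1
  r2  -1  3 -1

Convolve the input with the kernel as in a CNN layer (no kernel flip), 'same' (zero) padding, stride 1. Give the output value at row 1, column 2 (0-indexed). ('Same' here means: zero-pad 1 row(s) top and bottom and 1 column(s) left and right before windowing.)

37

The receptive field on the zero-padded input at this output position is [6 8 4 / 1 9 6 / 0 8 5]. Elementwise product with the kernel and sum: 8·1 + 4·1 + 1·3 + 9·1 + 6·-1 + 0·-1 + 8·3 + 5·-1.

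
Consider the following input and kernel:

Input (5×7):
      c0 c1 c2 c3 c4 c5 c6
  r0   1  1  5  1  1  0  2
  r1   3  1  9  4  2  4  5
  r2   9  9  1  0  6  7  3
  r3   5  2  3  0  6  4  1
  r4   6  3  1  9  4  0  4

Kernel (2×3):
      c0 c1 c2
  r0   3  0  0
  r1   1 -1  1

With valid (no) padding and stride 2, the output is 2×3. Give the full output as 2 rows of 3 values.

14 22 6
33 12 21

Output[0,0]: The receptive field on the input at this output position is [1 1 5 / 3 1 9]. Elementwise product with the kernel and sum: 1·3 + 3·1 + 1·-1 + 9·1.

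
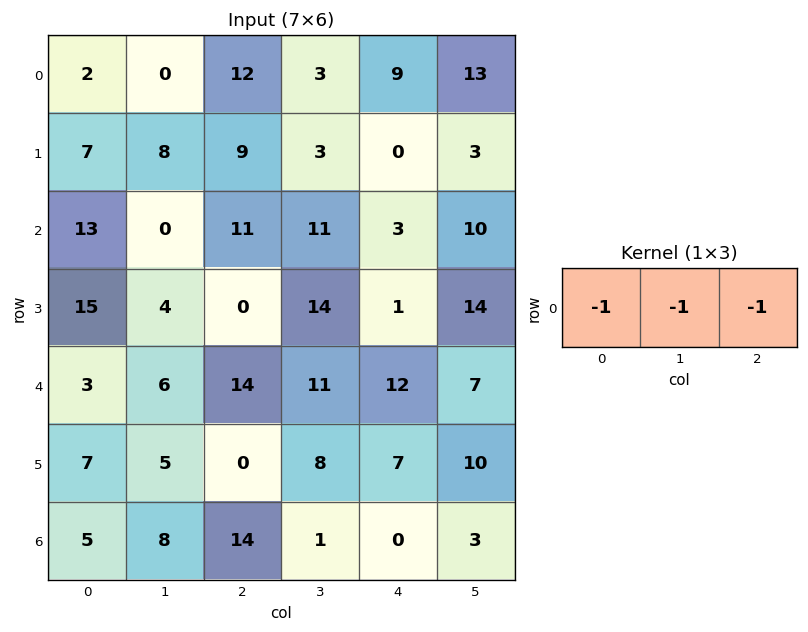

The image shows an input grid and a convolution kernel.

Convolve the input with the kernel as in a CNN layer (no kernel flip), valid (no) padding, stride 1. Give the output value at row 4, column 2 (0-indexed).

The receptive field on the input at this output position is [14 11 12]. Elementwise product with the kernel and sum: 14·-1 + 11·-1 + 12·-1.

-37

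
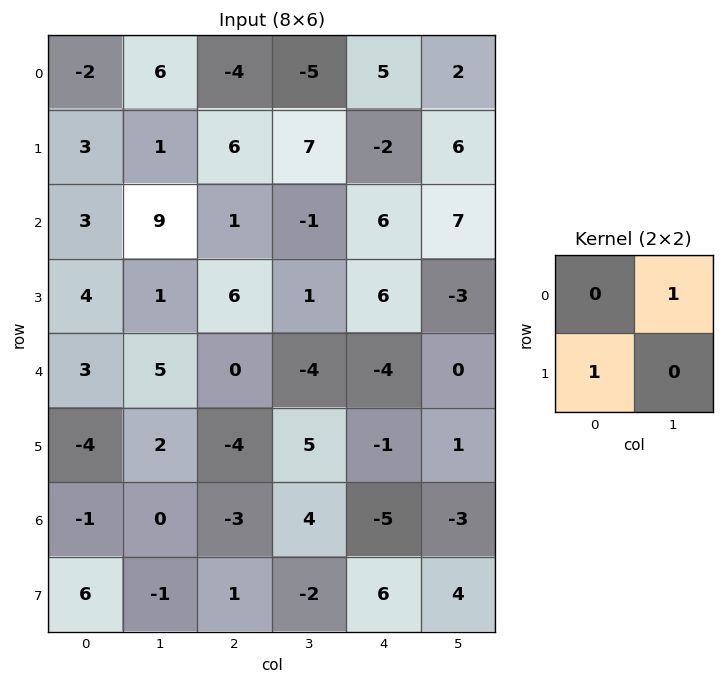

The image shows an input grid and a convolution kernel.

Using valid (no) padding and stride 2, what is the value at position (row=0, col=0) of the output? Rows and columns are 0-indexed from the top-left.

The receptive field on the input at this output position is [-2 6 / 3 1]. Elementwise product with the kernel and sum: 6·1 + 3·1.

9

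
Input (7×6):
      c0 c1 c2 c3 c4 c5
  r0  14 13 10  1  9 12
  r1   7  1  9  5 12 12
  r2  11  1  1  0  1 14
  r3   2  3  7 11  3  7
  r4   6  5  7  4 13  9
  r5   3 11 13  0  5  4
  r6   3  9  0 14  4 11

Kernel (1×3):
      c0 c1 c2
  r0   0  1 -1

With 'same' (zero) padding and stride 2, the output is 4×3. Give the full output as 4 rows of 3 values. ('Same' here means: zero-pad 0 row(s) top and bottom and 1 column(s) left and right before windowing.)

Output[0,0]: The receptive field on the zero-padded input at this output position is [0 14 13]. Elementwise product with the kernel and sum: 14·1 + 13·-1.

1 9 -3
10 1 -13
1 3 4
-6 -14 -7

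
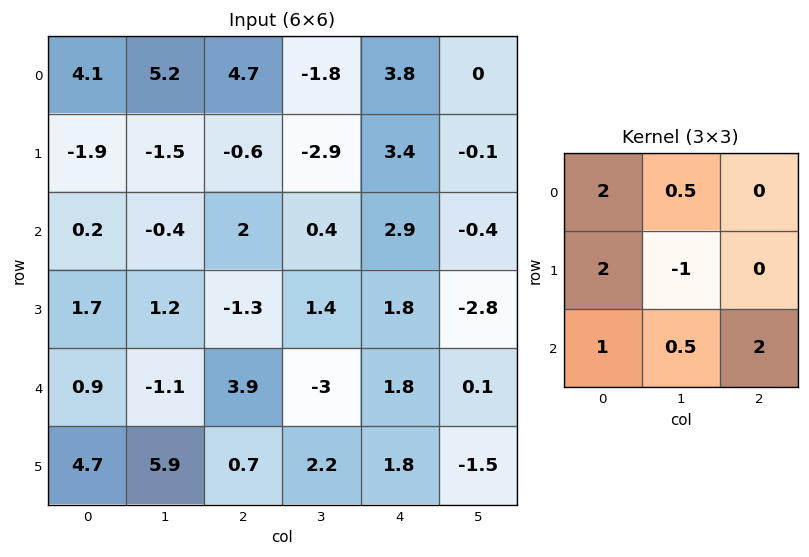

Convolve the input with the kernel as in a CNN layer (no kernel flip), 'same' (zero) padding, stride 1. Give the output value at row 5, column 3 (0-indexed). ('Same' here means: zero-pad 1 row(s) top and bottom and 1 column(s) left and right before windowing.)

5.5

The receptive field on the zero-padded input at this output position is [3.9 -3 1.8 / 0.7 2.2 1.8 / 0 0 0]. Elementwise product with the kernel and sum: 3.9·2 + -3·0.5 + 0.7·2 + 2.2·-1 + 0·1 + 0·0.5 + 0·2.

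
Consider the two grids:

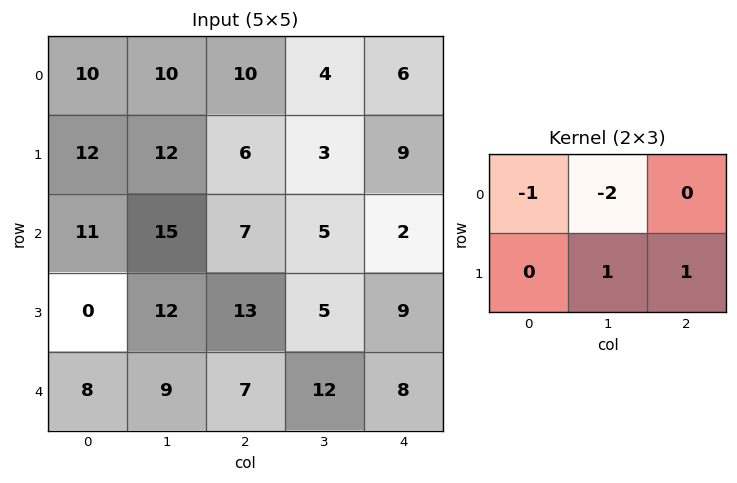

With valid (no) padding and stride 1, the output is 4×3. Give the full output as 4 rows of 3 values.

Output[0,0]: The receptive field on the input at this output position is [10 10 10 / 12 12 6]. Elementwise product with the kernel and sum: 10·-1 + 10·-2 + 12·1 + 6·1.
Output[0,1]: The receptive field on the input at this output position is [10 10 4 / 12 6 3]. Elementwise product with the kernel and sum: 10·-1 + 10·-2 + 6·1 + 3·1.

-12 -21 -6
-14 -12 -5
-16 -11 -3
-8 -19 -3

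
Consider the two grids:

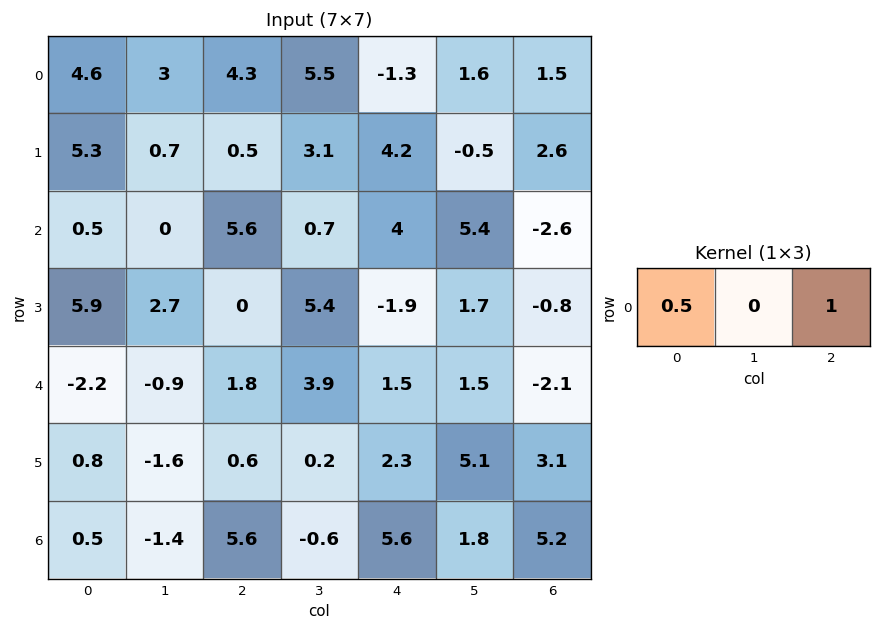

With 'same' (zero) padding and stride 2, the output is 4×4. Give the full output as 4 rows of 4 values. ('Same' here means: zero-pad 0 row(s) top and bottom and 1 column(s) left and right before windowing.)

3 7 4.35 0.8
0 0.7 5.75 2.7
-0.9 3.45 3.45 0.75
-1.4 -1.3 1.5 0.9

Output[0,0]: The receptive field on the zero-padded input at this output position is [0 4.6 3]. Elementwise product with the kernel and sum: 0·0.5 + 3·1.
Output[0,1]: The receptive field on the zero-padded input at this output position is [3 4.3 5.5]. Elementwise product with the kernel and sum: 3·0.5 + 5.5·1.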